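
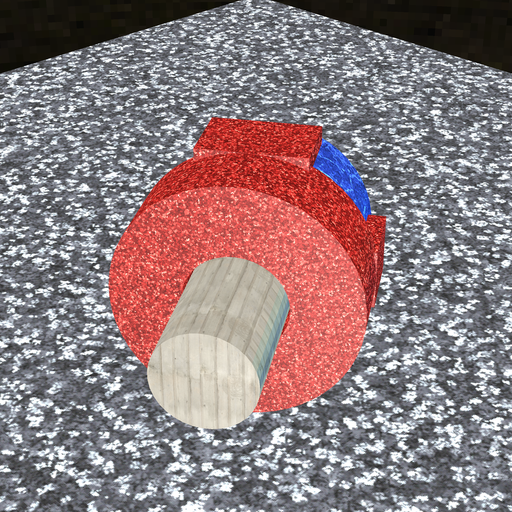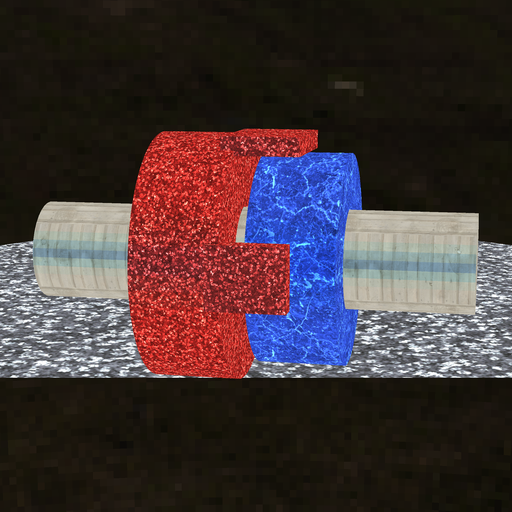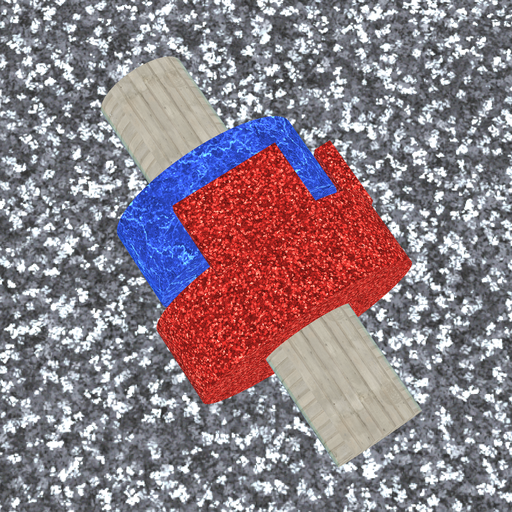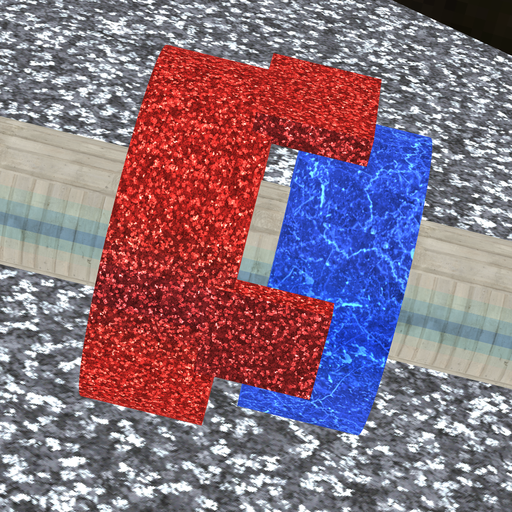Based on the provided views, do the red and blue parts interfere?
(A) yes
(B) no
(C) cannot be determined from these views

(B) no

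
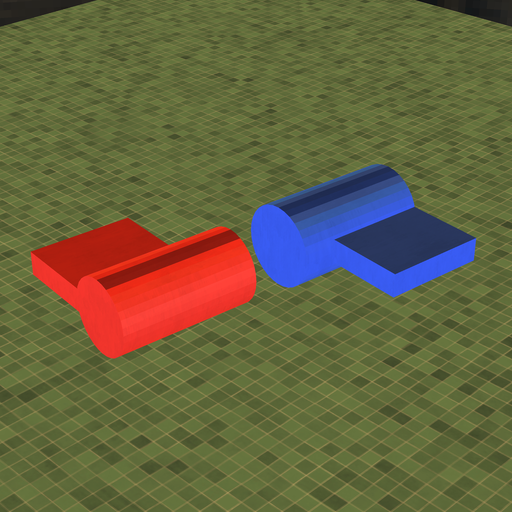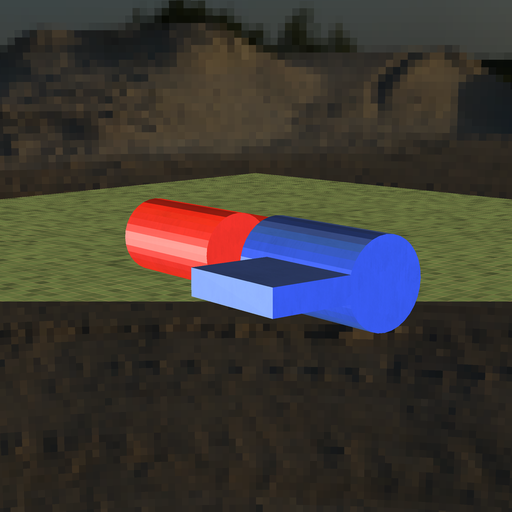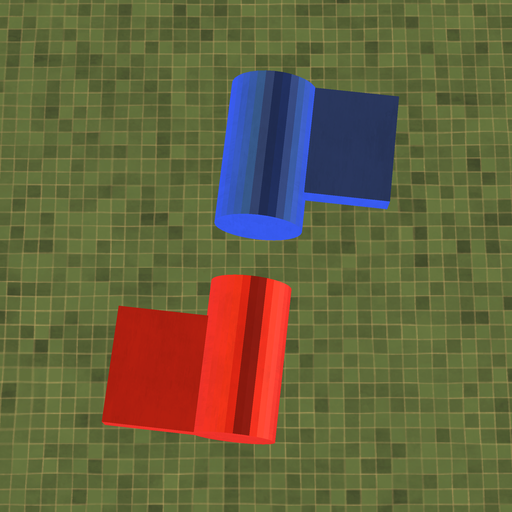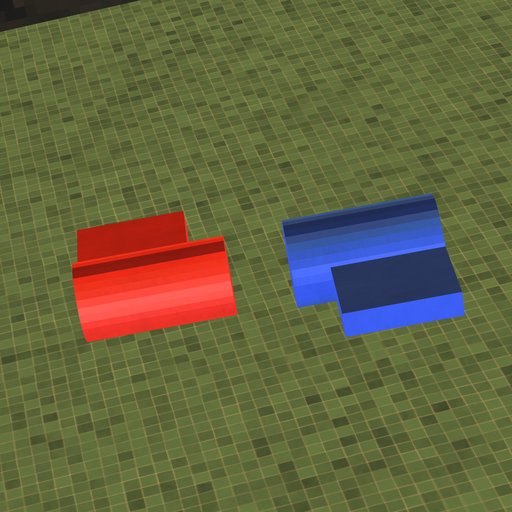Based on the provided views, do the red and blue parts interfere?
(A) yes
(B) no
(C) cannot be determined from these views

(B) no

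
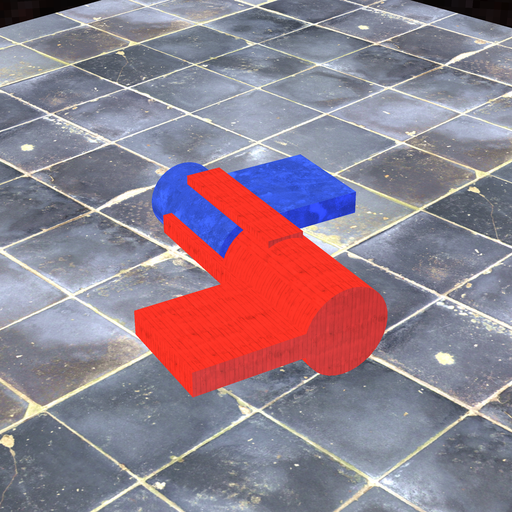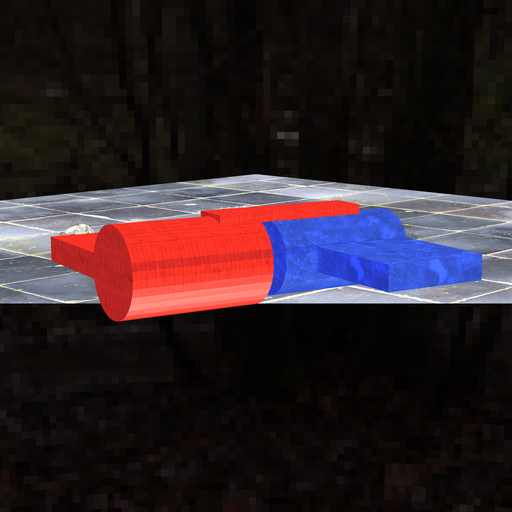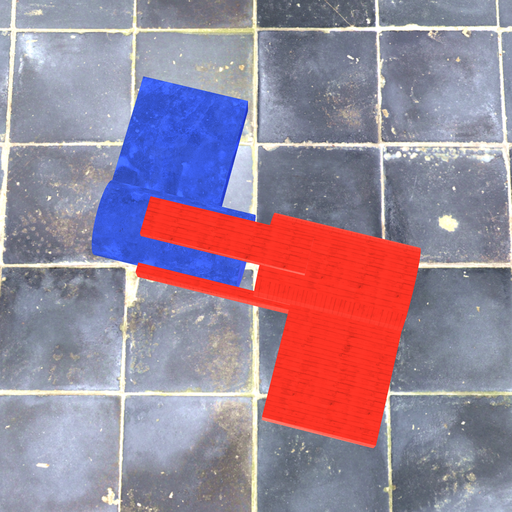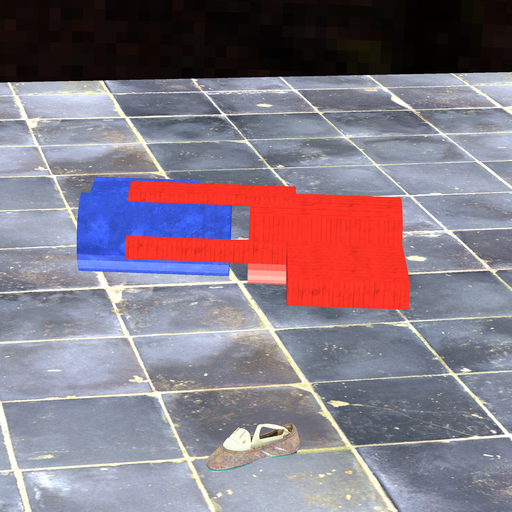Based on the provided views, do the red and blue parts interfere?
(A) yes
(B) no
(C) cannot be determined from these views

(B) no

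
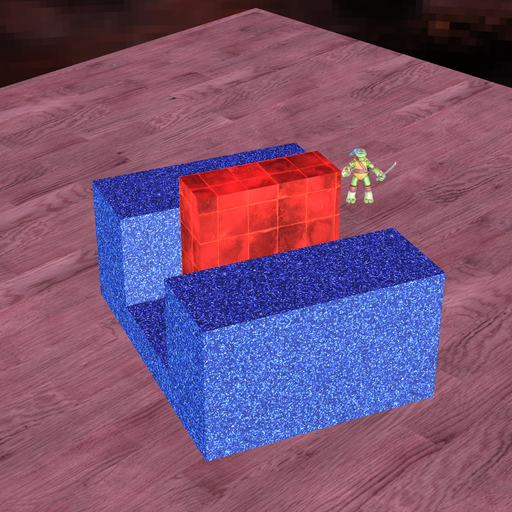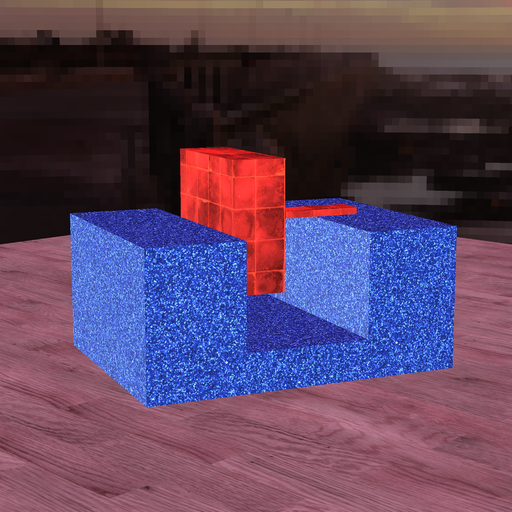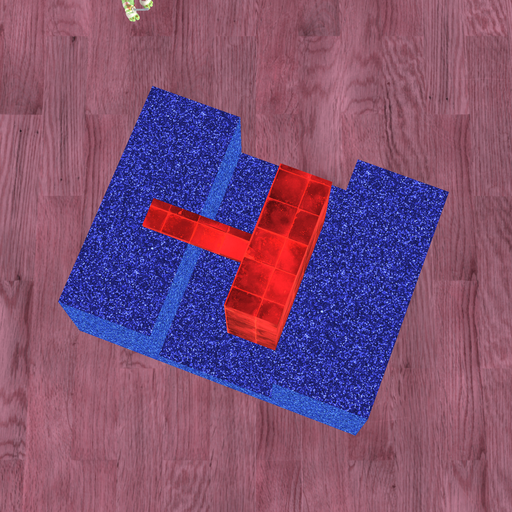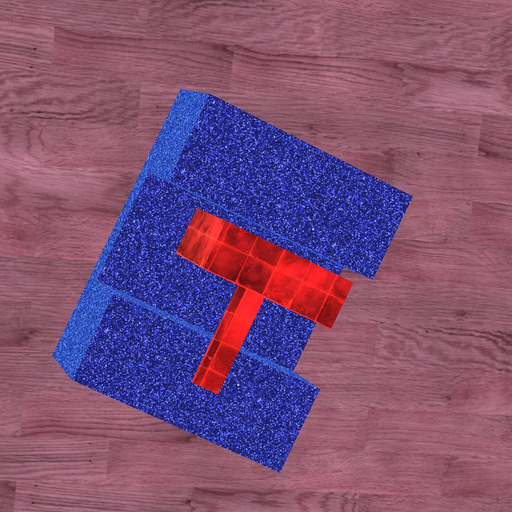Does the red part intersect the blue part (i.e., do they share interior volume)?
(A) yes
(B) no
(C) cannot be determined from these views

(B) no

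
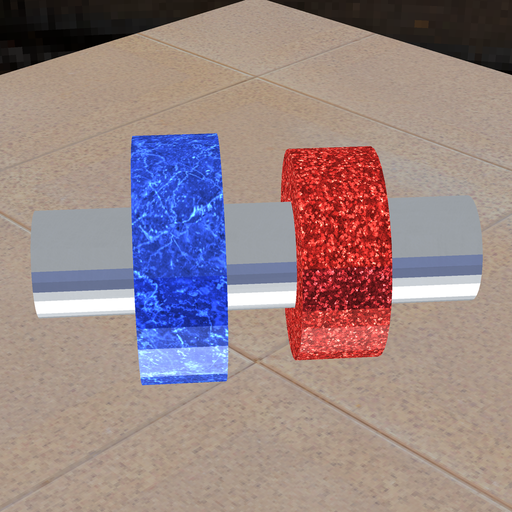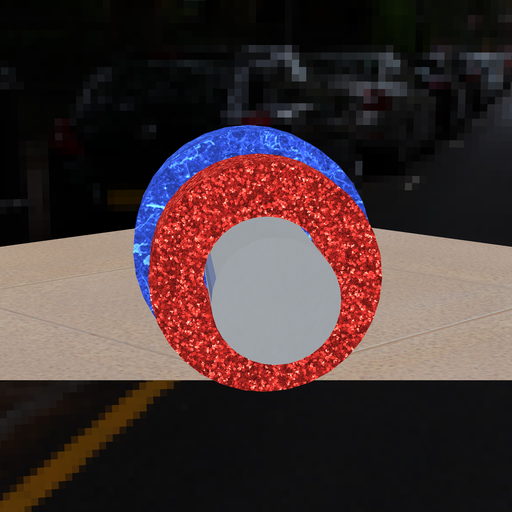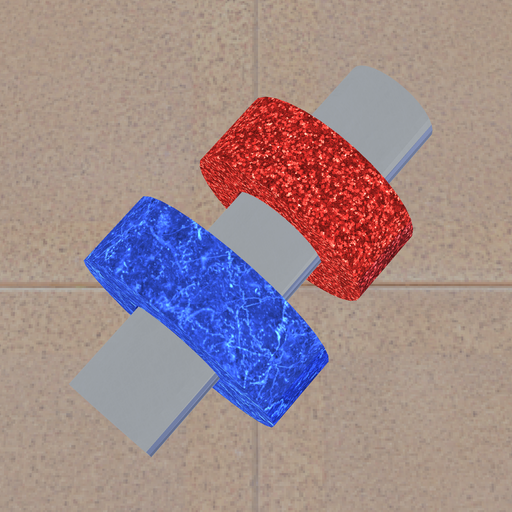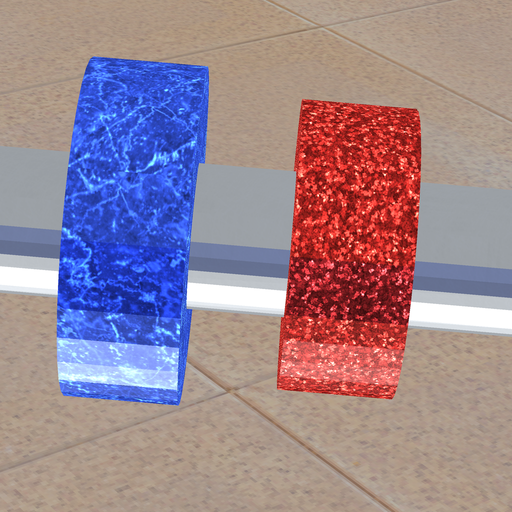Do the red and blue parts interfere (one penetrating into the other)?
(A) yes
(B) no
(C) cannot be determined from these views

(B) no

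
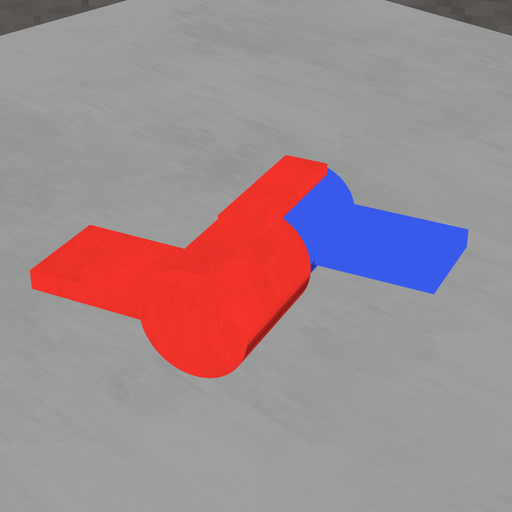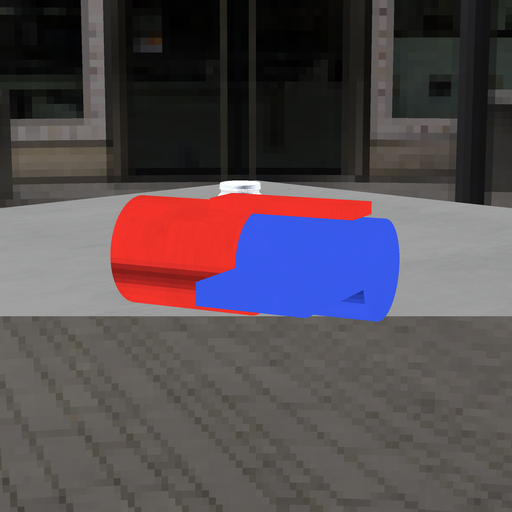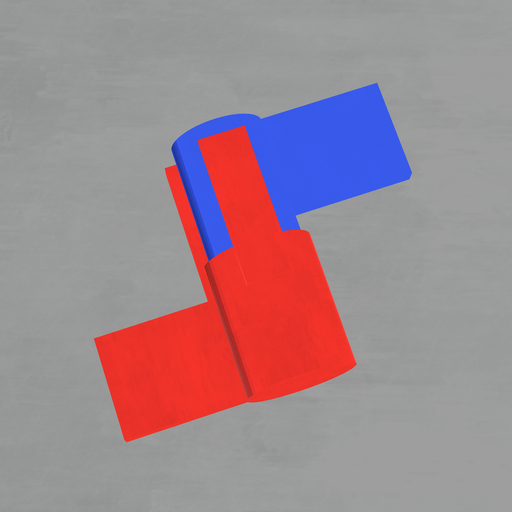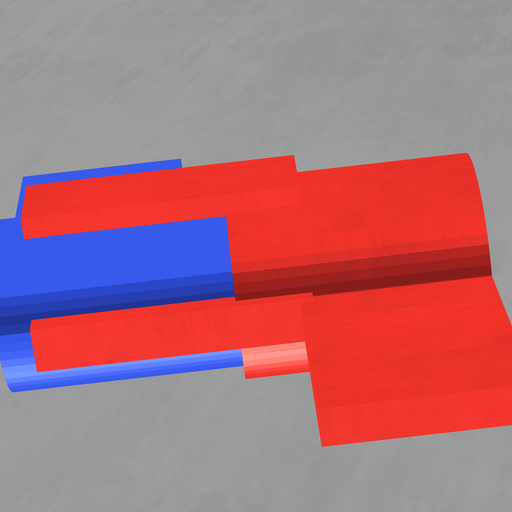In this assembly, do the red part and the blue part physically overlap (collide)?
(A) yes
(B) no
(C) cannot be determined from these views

(A) yes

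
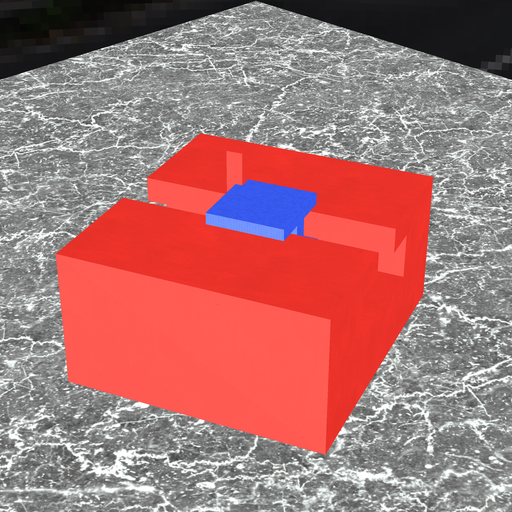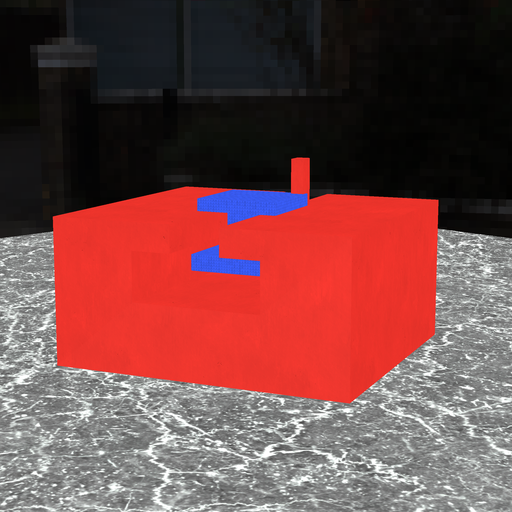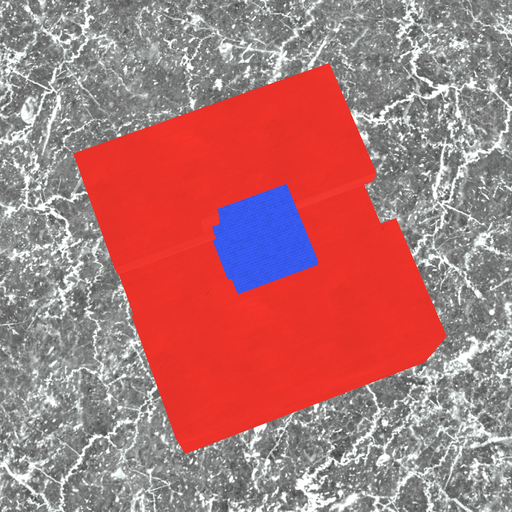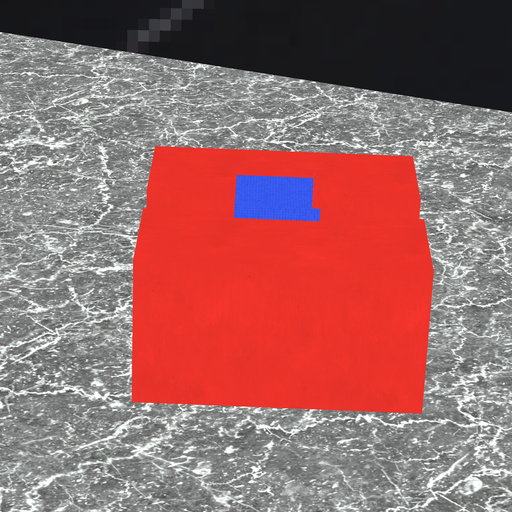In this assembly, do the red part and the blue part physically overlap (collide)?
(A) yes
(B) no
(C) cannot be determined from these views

(A) yes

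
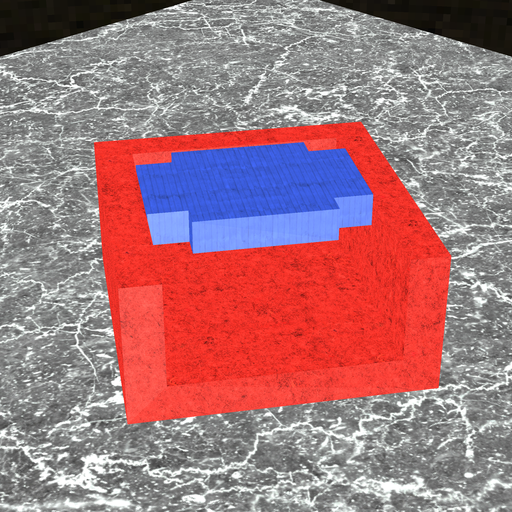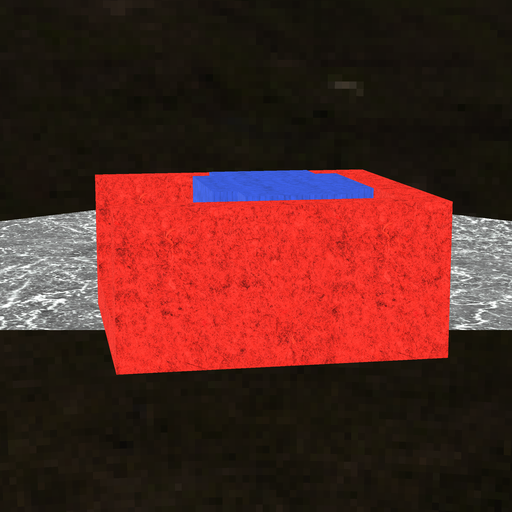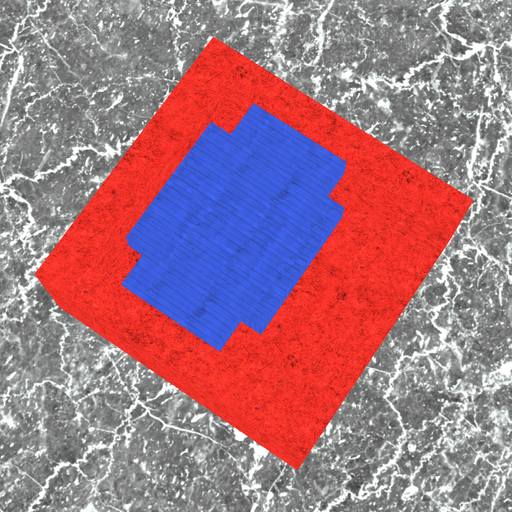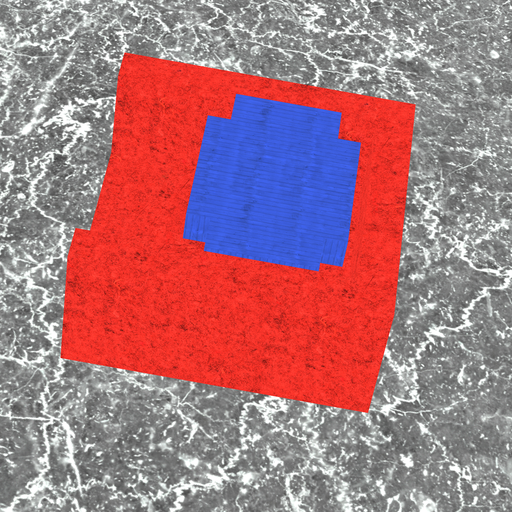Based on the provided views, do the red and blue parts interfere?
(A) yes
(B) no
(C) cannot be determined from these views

(B) no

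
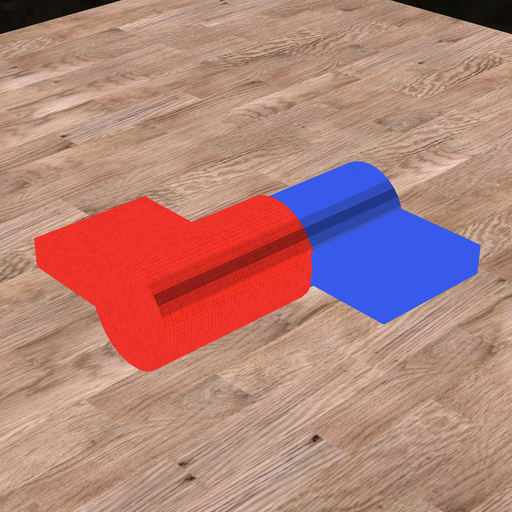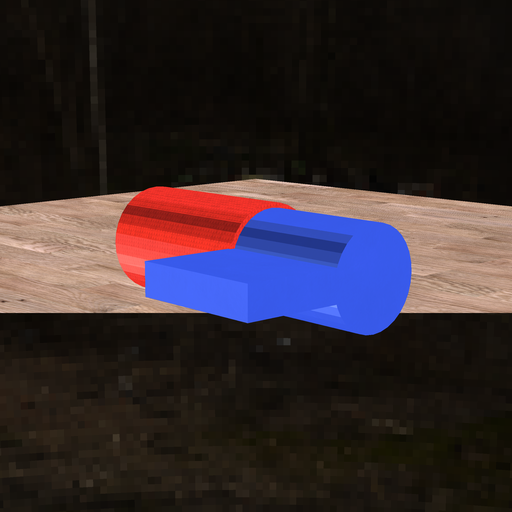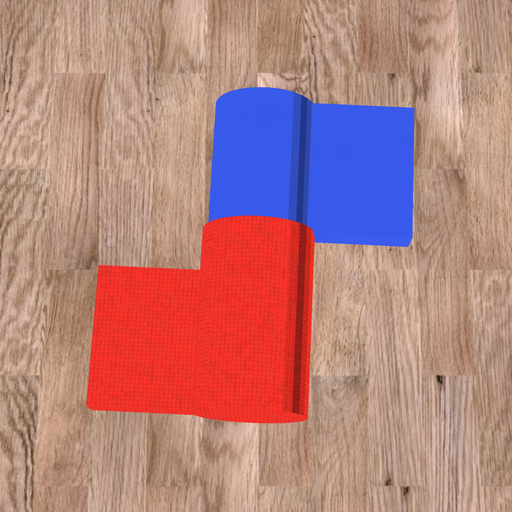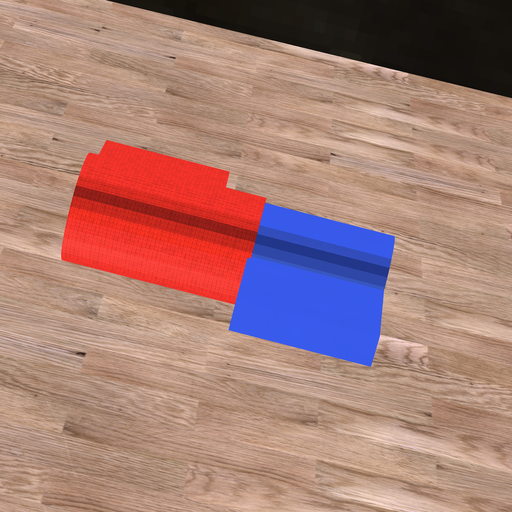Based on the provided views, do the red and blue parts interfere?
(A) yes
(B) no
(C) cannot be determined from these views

(A) yes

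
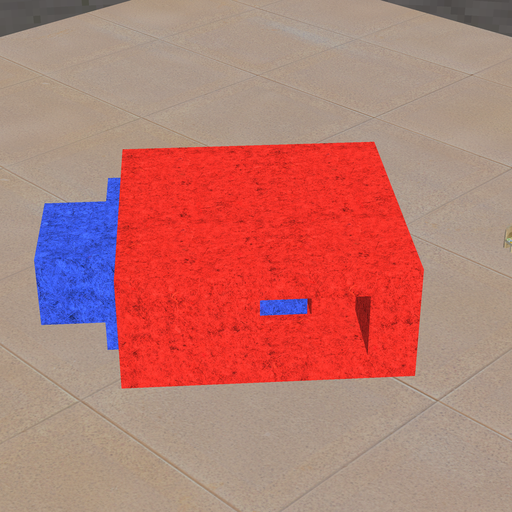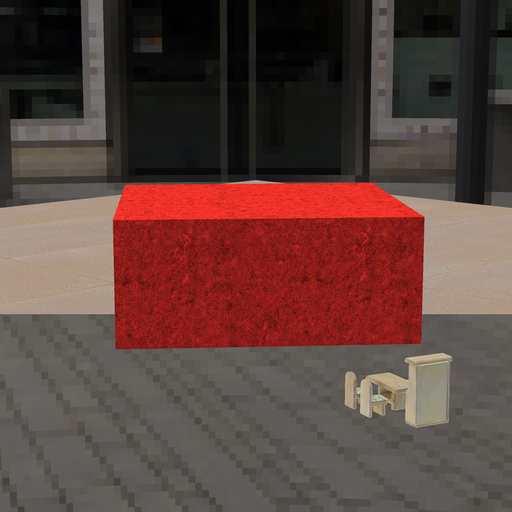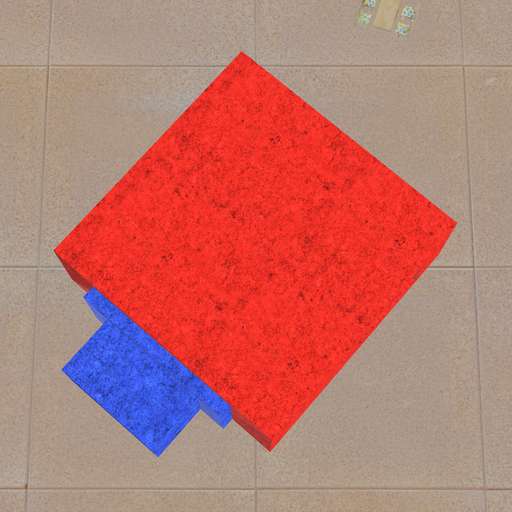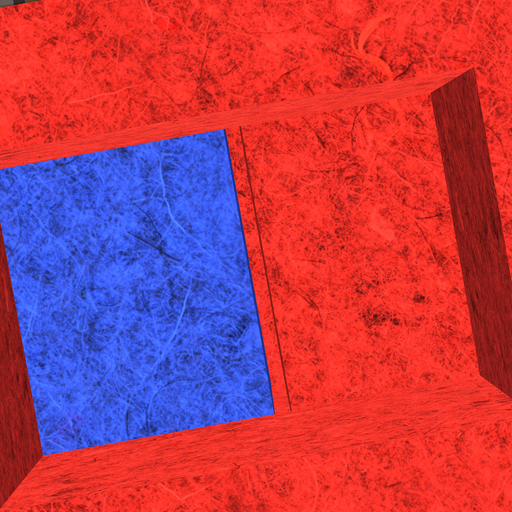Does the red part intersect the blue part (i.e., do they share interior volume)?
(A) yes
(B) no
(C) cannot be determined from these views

(B) no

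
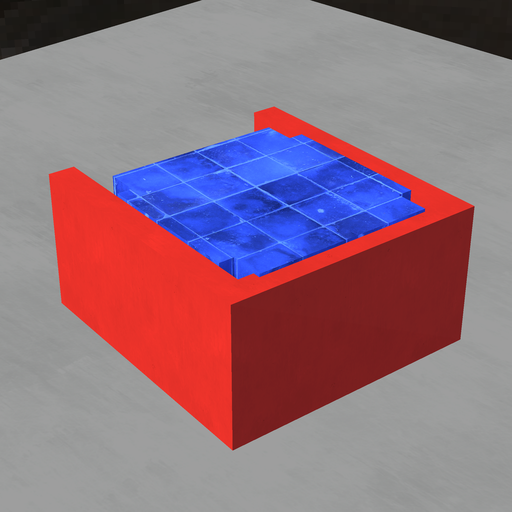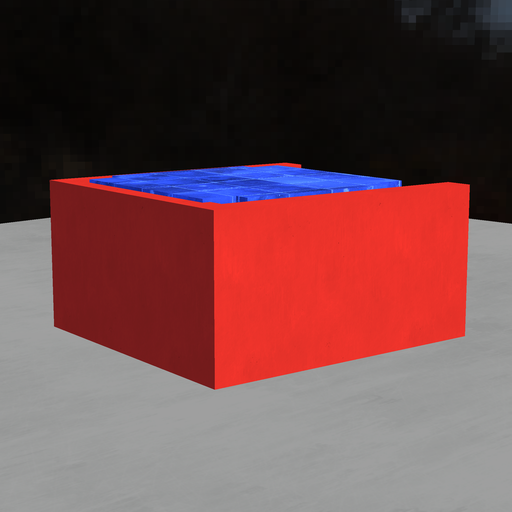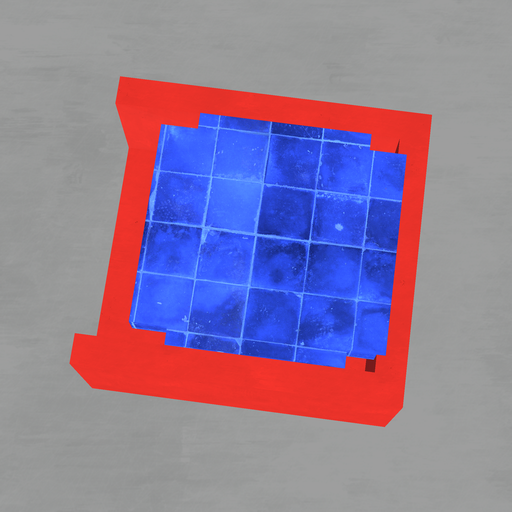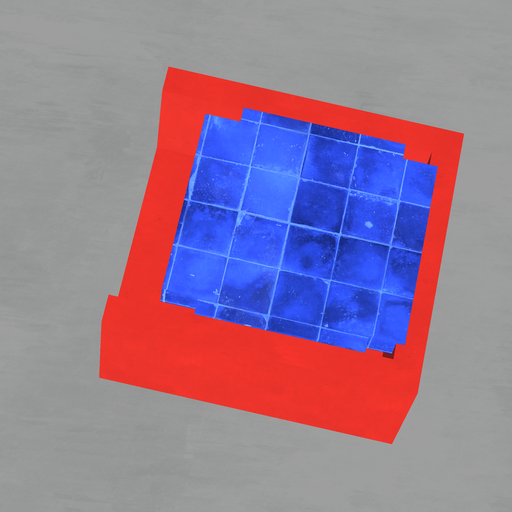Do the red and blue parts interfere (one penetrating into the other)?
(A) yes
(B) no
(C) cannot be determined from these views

(A) yes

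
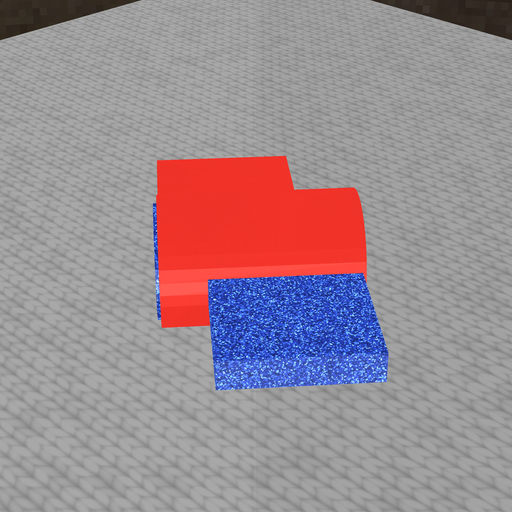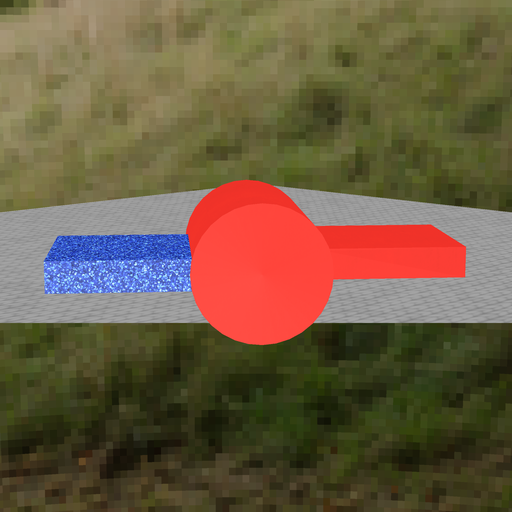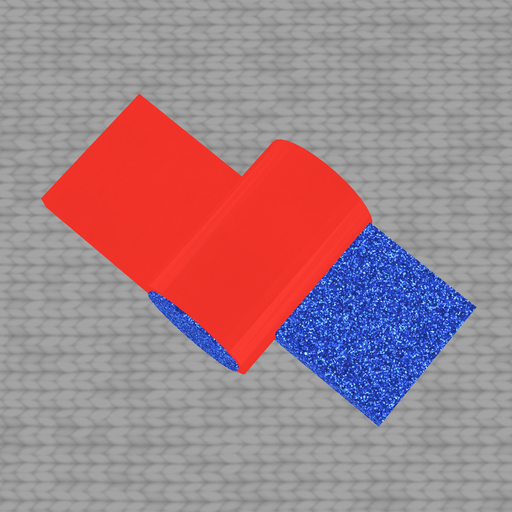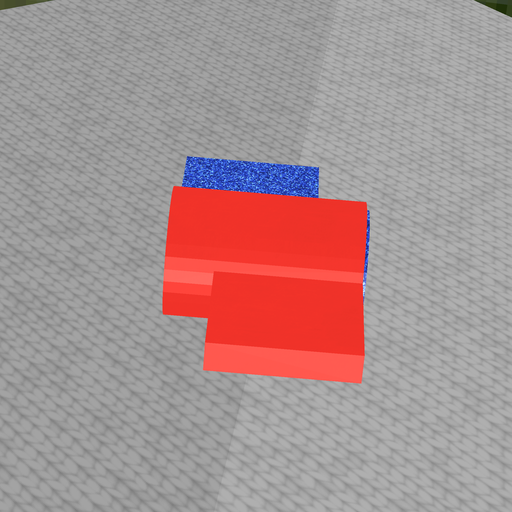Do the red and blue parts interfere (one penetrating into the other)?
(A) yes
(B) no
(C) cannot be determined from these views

(A) yes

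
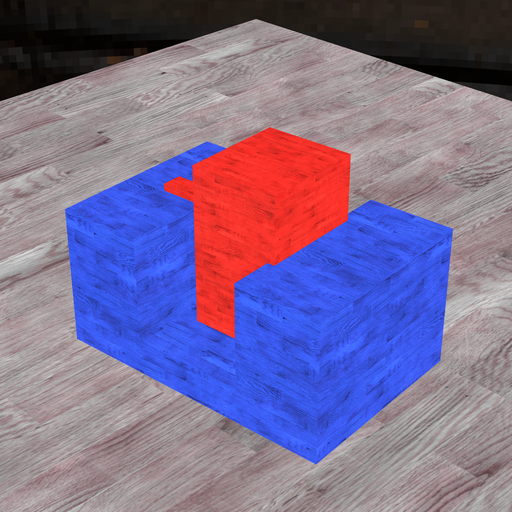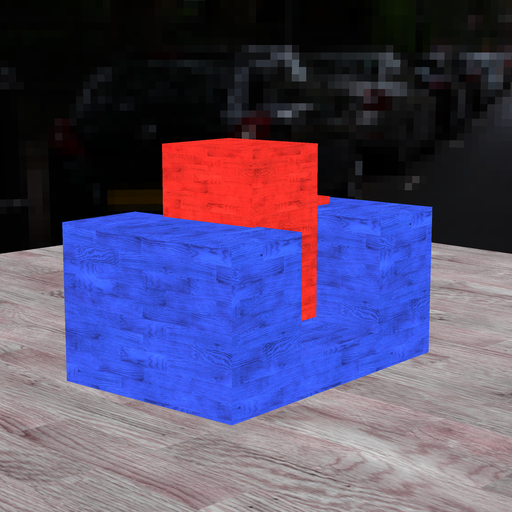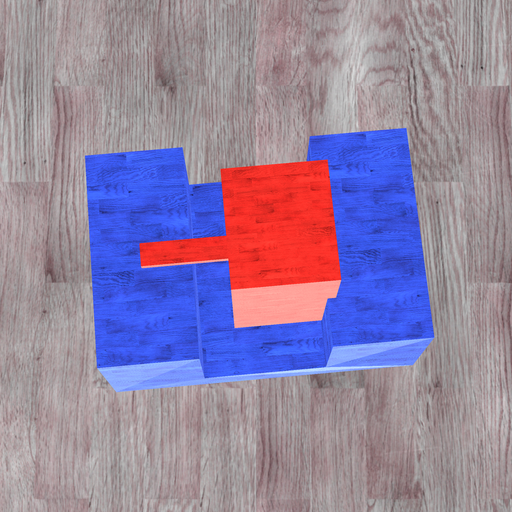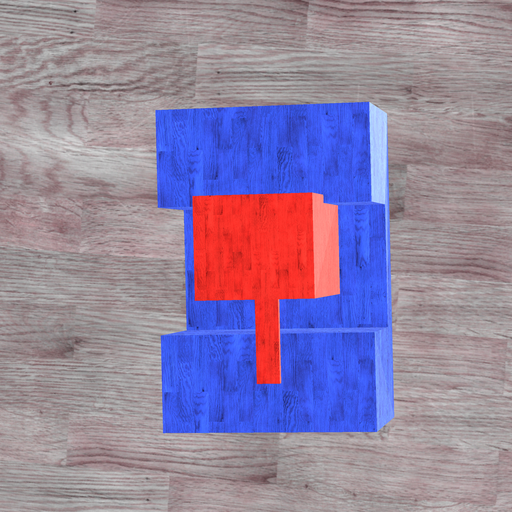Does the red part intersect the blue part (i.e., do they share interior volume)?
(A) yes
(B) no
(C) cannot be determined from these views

(A) yes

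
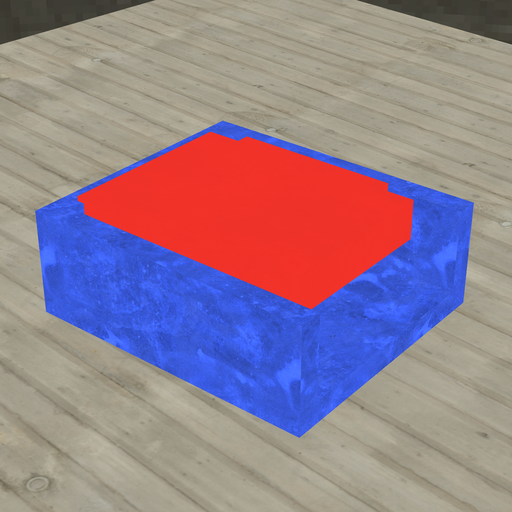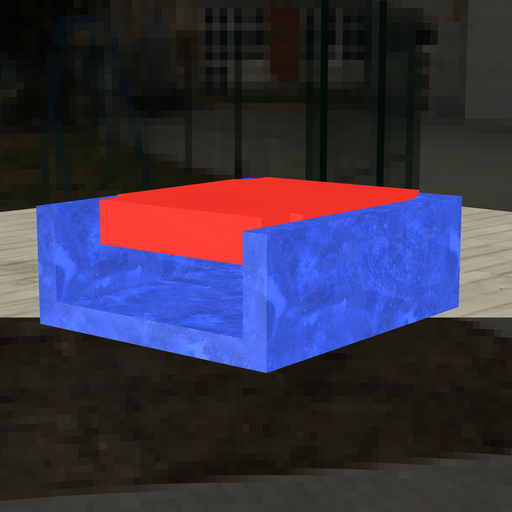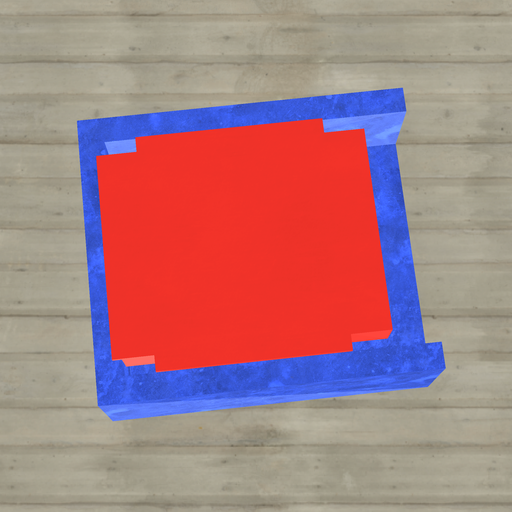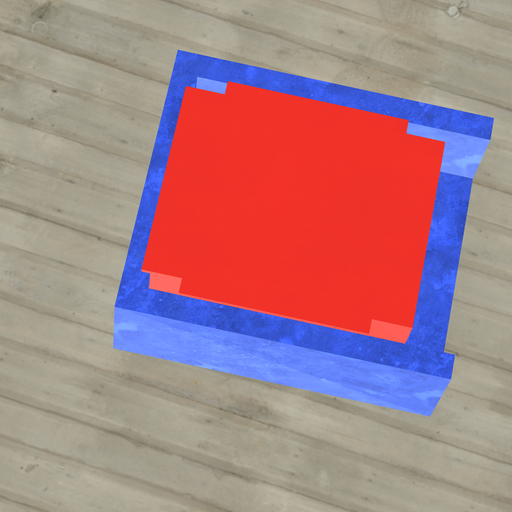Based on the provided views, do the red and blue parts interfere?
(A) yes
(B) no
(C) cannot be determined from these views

(A) yes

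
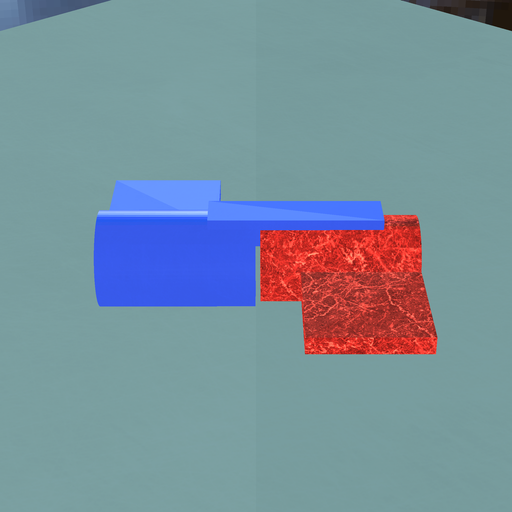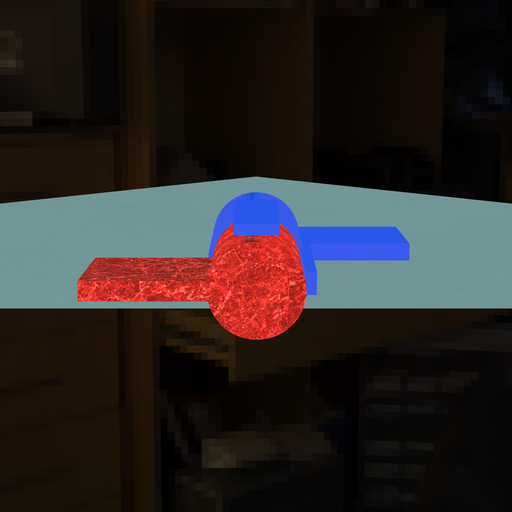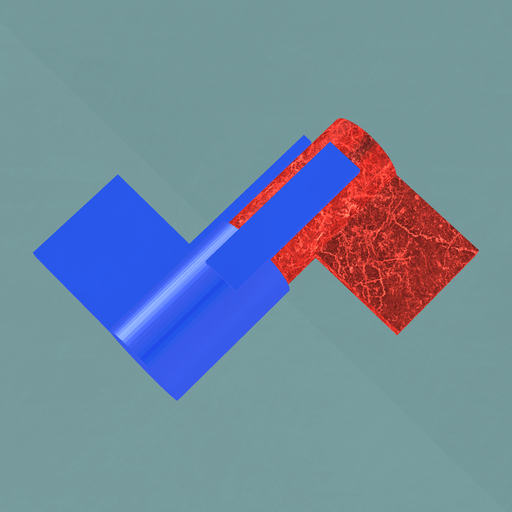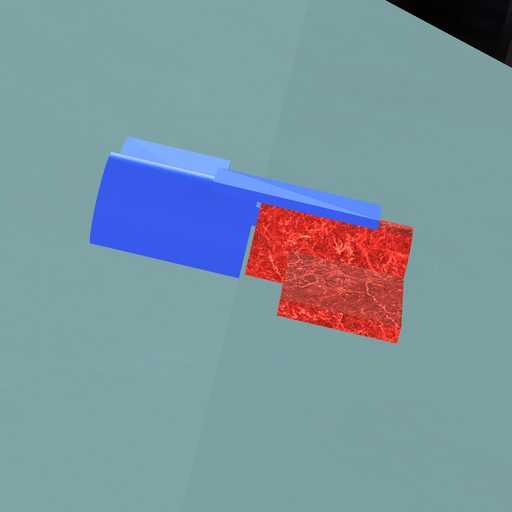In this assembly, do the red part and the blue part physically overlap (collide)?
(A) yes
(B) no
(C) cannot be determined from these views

(B) no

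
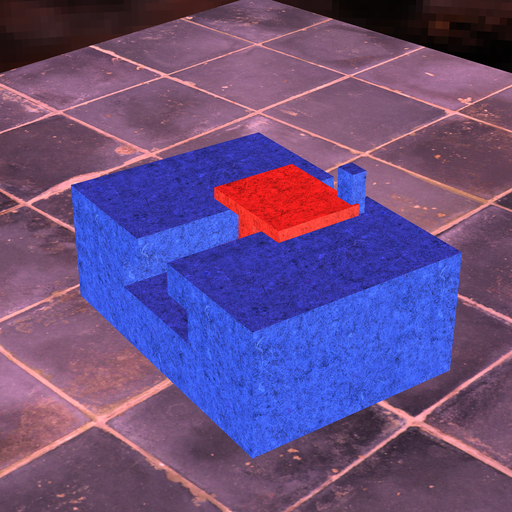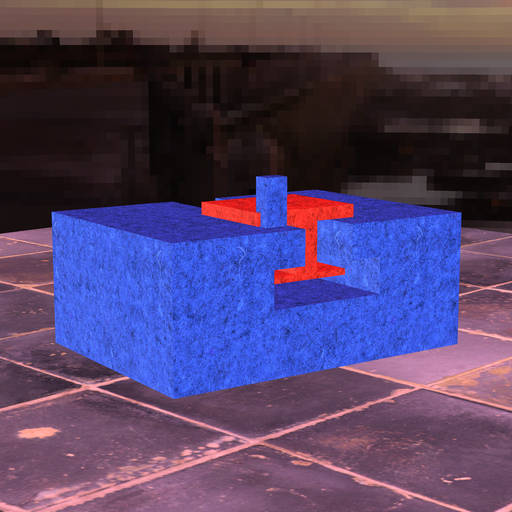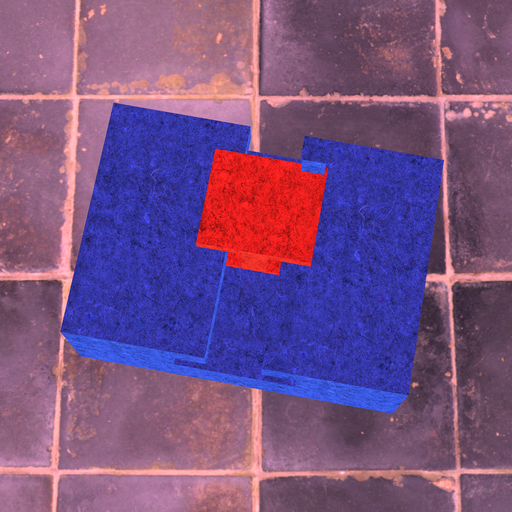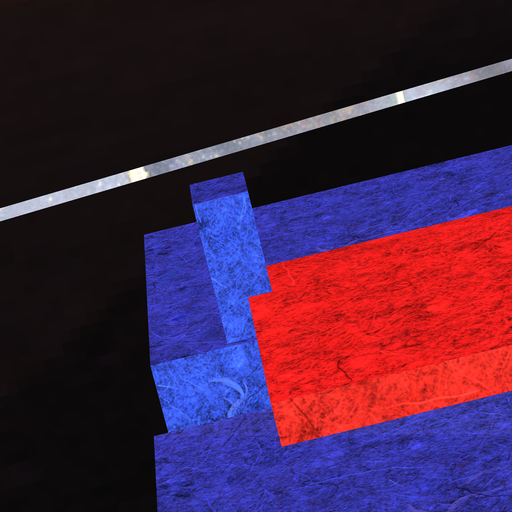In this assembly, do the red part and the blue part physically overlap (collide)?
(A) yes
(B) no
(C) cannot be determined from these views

(A) yes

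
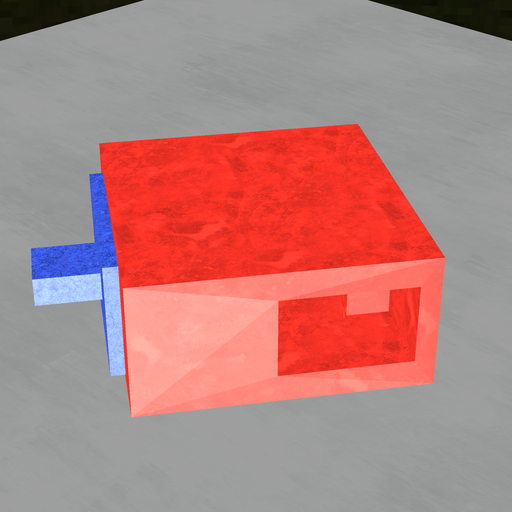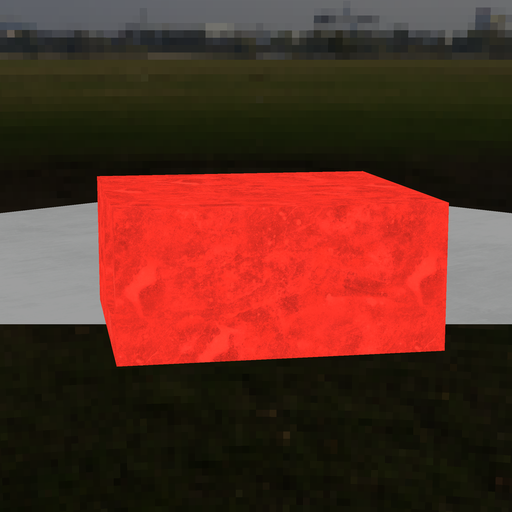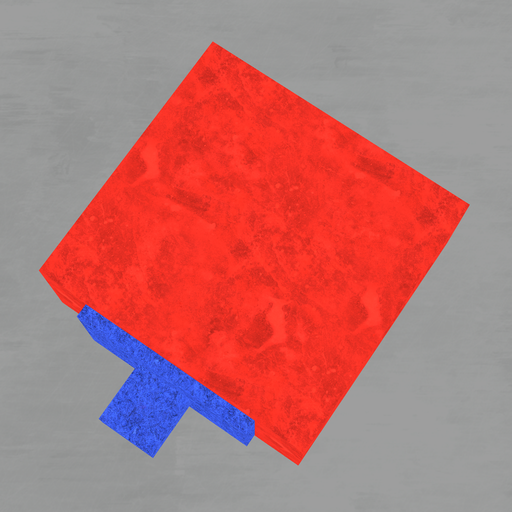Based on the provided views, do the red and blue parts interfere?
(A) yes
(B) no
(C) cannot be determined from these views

(C) cannot be determined from these views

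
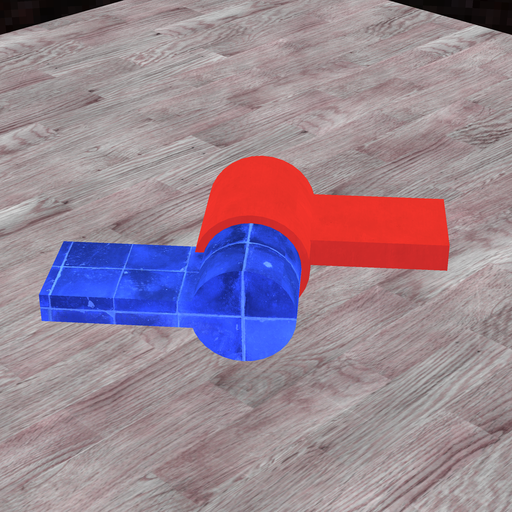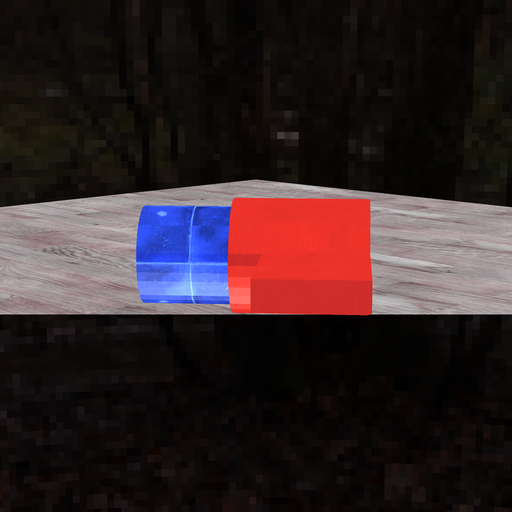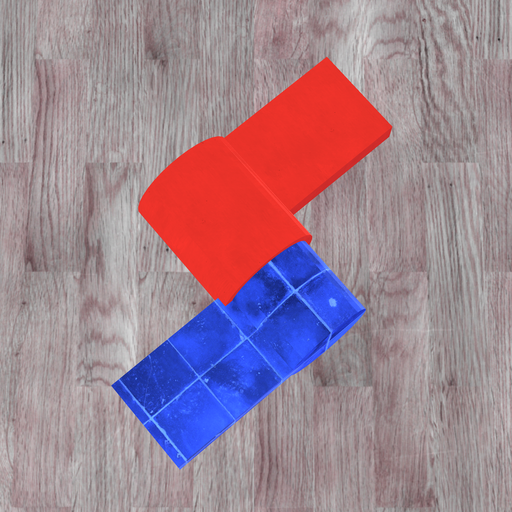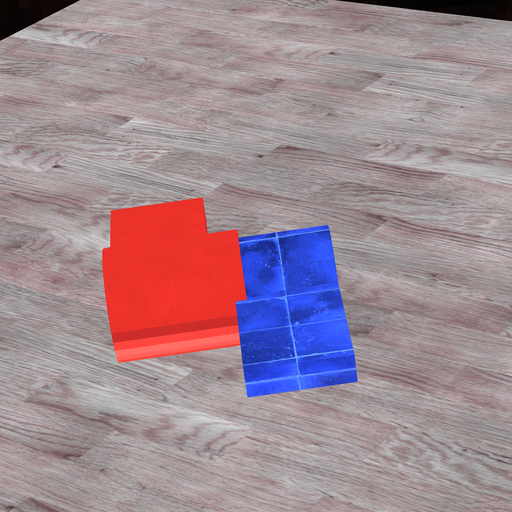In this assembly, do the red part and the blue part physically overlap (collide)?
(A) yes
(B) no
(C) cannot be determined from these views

(A) yes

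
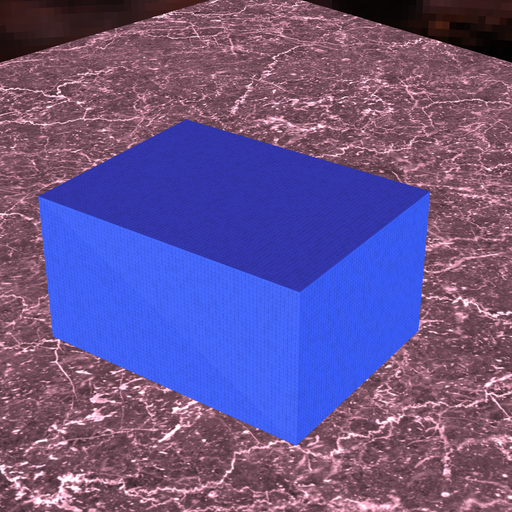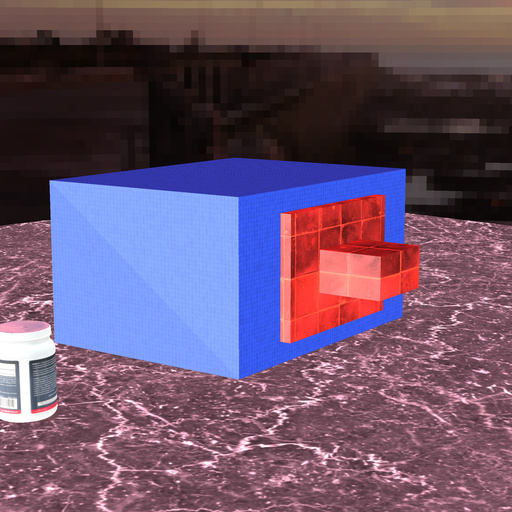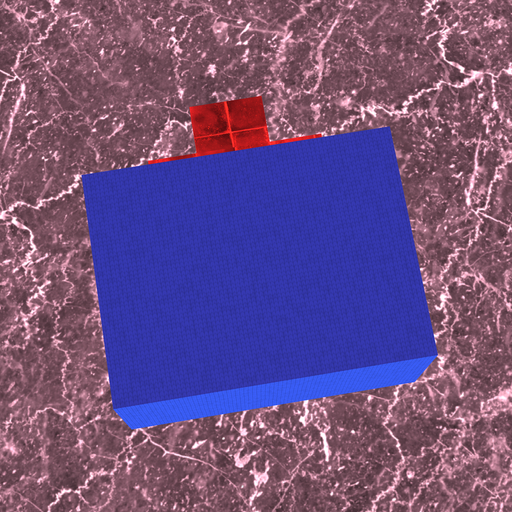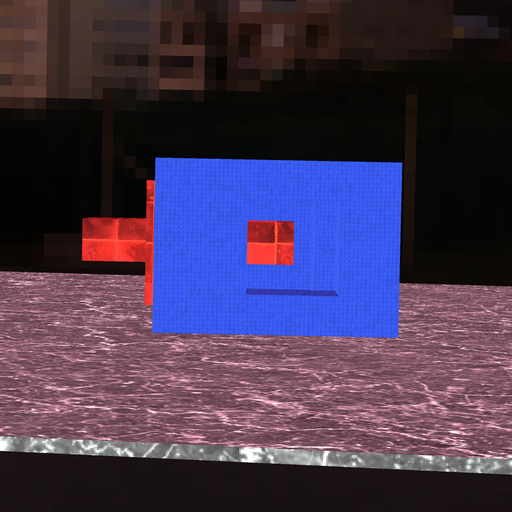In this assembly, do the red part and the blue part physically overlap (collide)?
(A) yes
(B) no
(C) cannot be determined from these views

(B) no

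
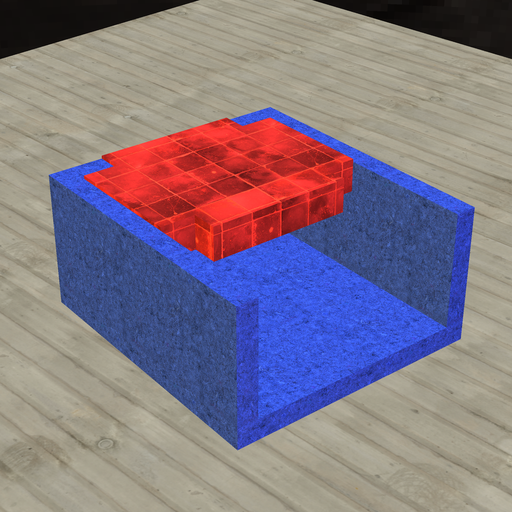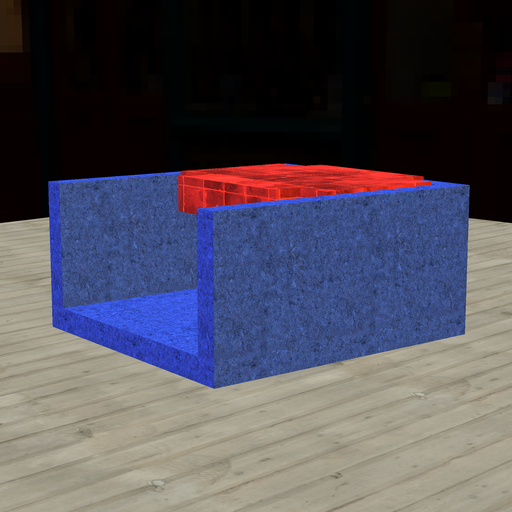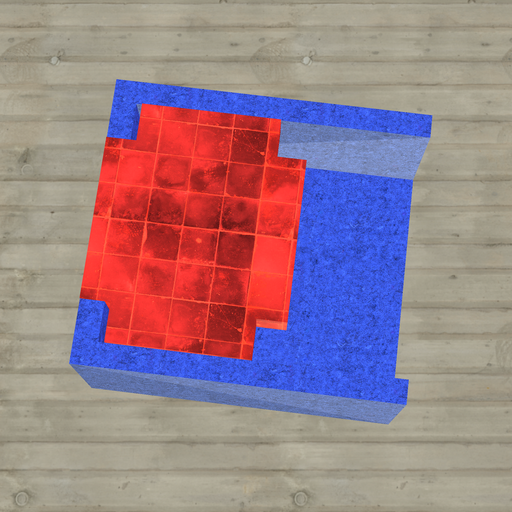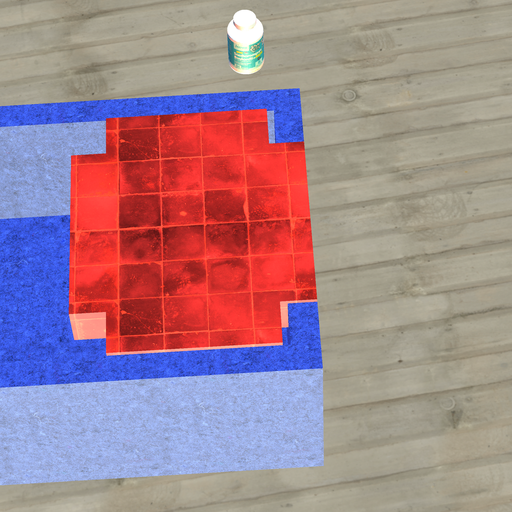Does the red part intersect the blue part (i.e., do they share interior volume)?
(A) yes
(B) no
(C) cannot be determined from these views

(A) yes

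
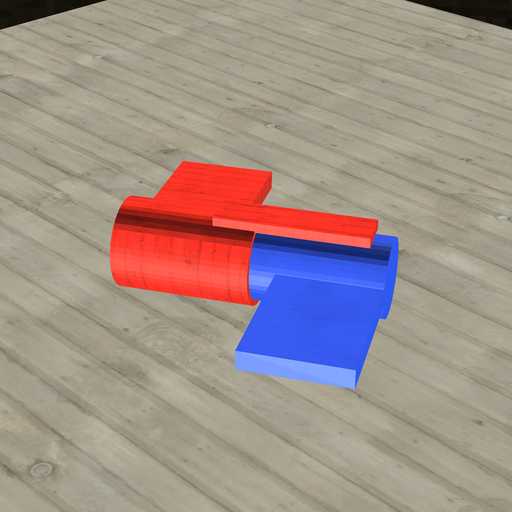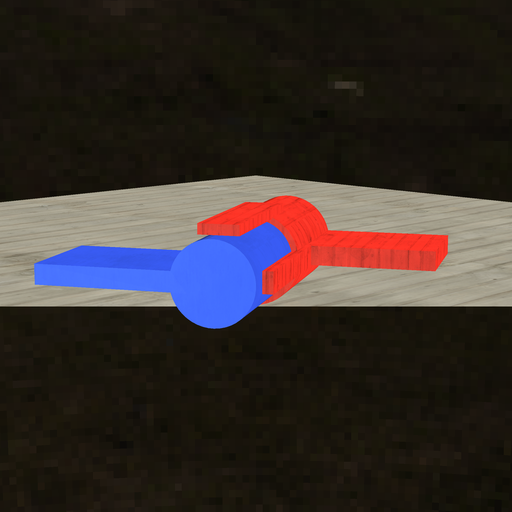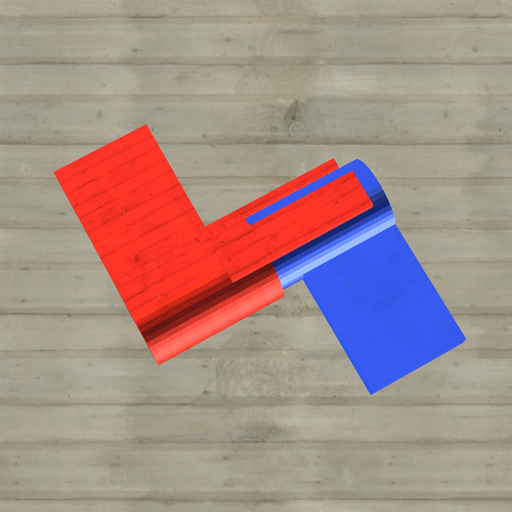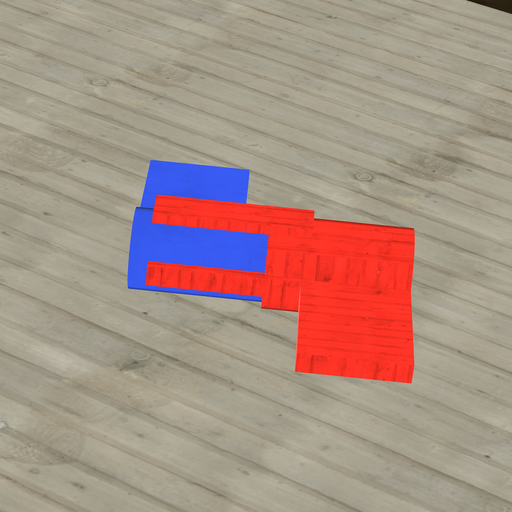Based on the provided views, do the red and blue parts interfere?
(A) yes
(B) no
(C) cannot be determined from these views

(A) yes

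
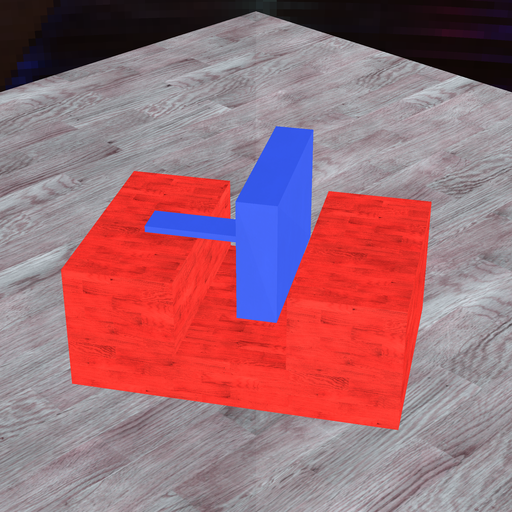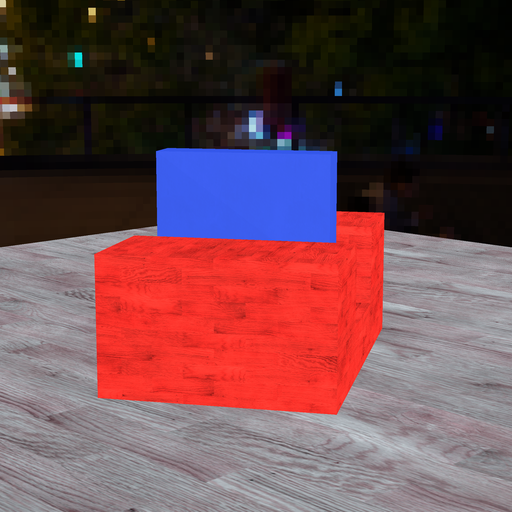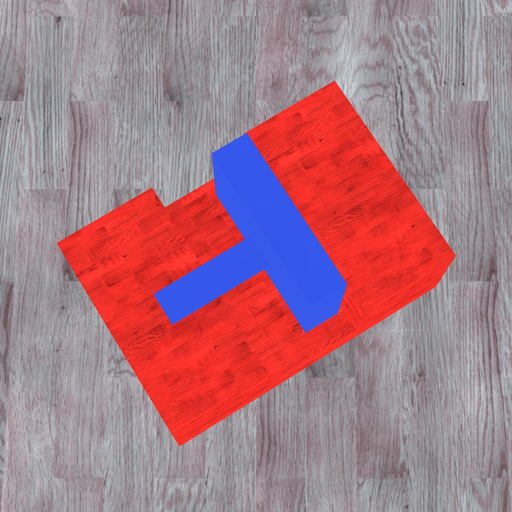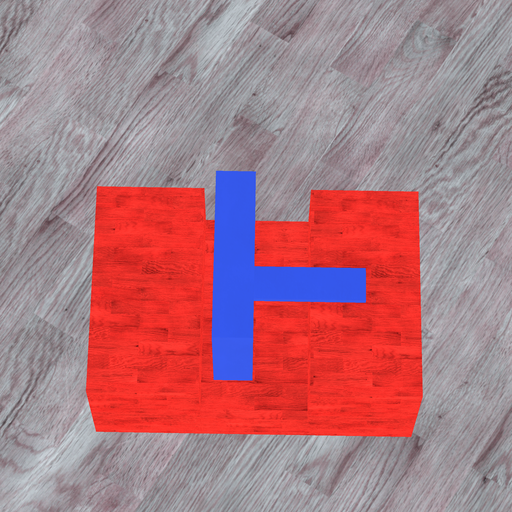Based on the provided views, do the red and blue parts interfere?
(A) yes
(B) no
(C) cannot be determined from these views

(B) no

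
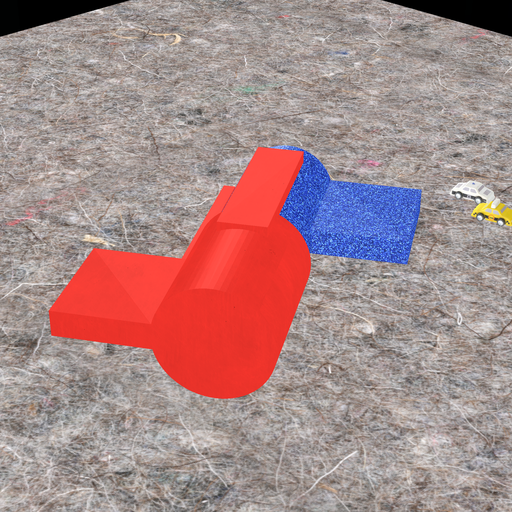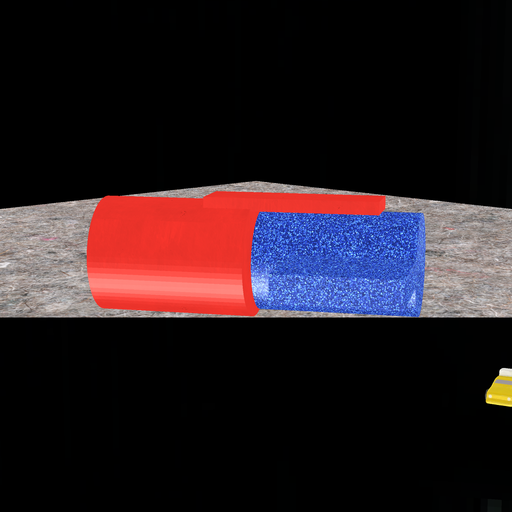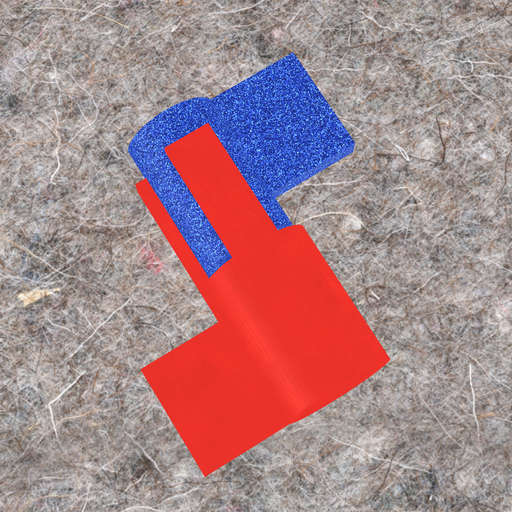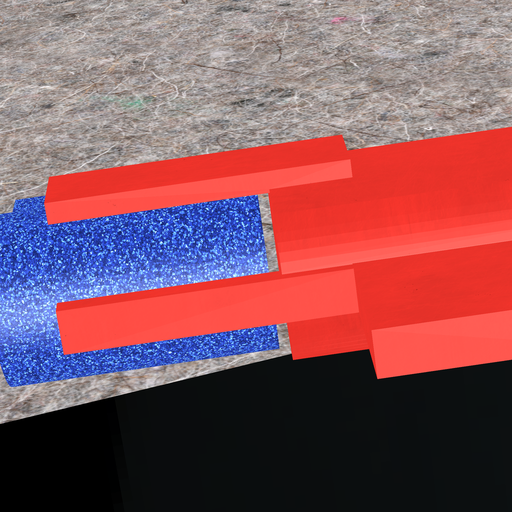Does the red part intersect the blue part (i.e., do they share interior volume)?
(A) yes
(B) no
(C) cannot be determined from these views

(B) no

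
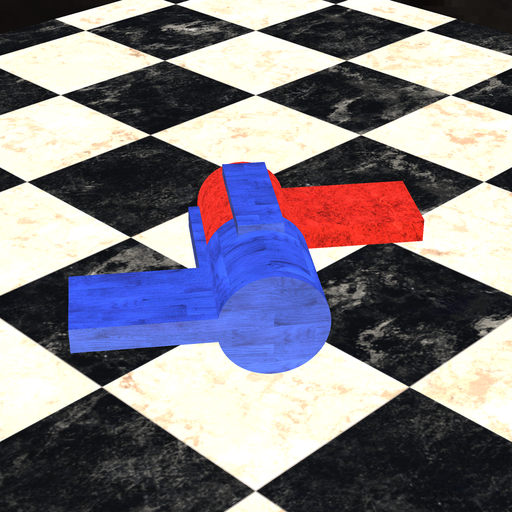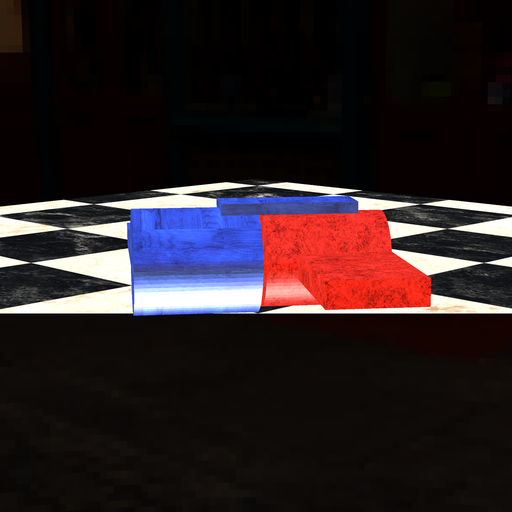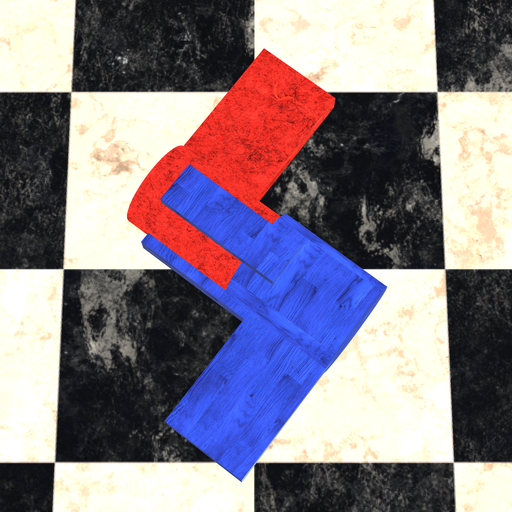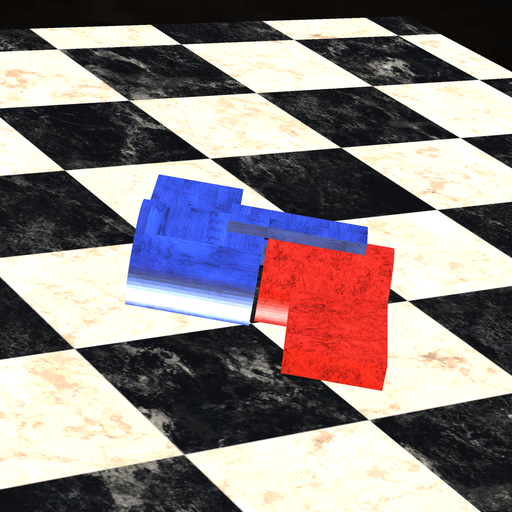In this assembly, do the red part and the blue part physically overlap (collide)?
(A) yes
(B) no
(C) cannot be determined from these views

(B) no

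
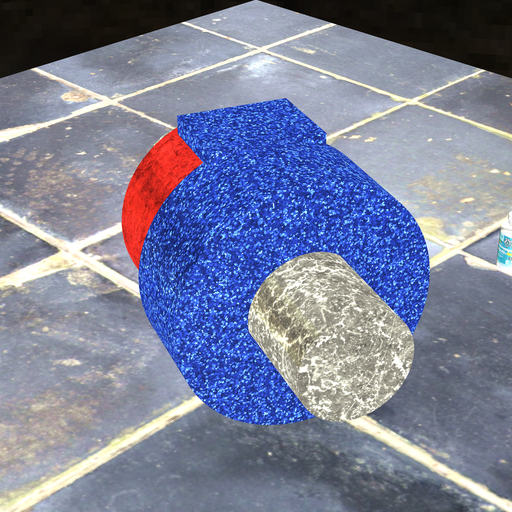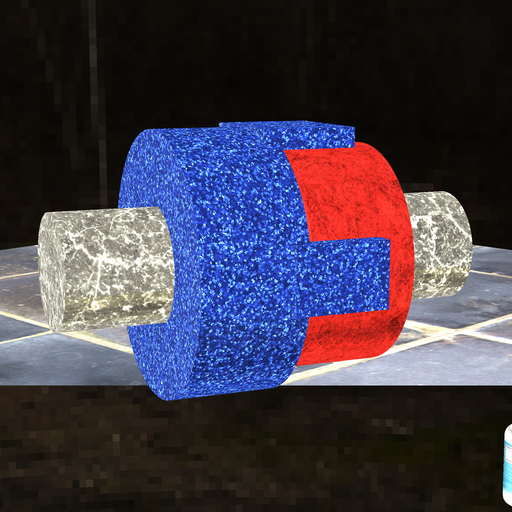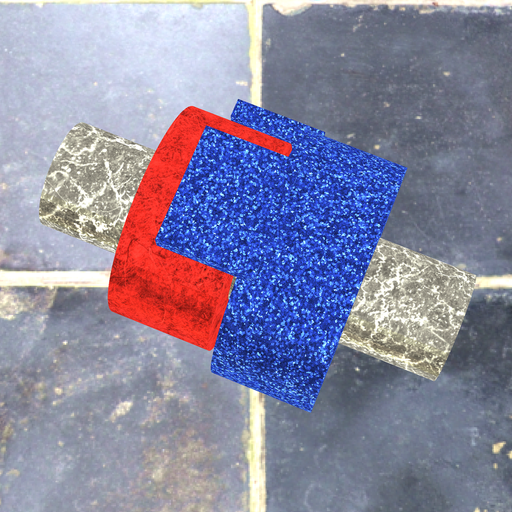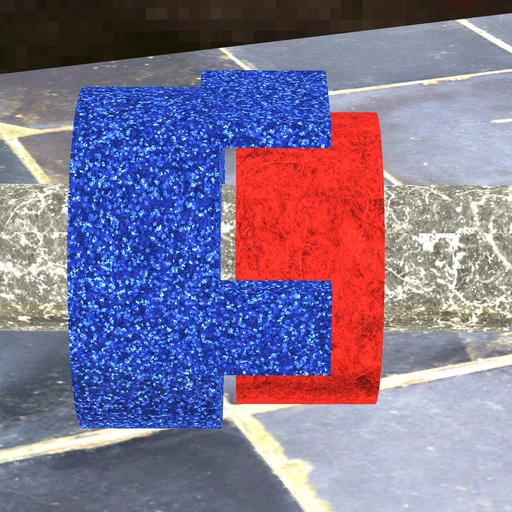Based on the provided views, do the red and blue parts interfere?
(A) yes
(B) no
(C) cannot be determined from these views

(B) no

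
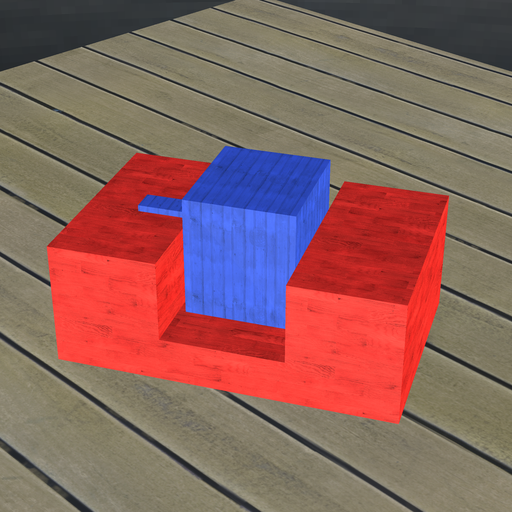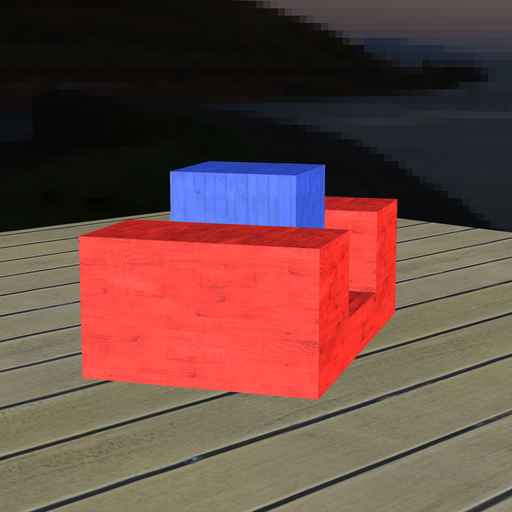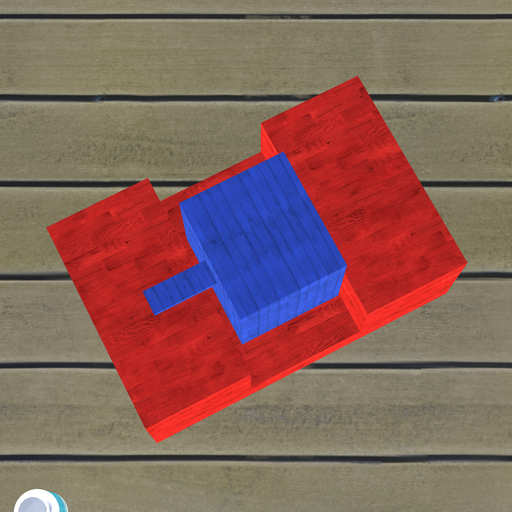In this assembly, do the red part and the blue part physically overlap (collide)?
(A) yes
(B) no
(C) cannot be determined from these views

(B) no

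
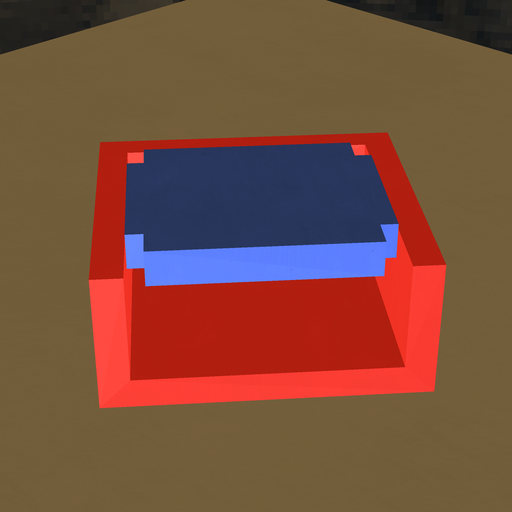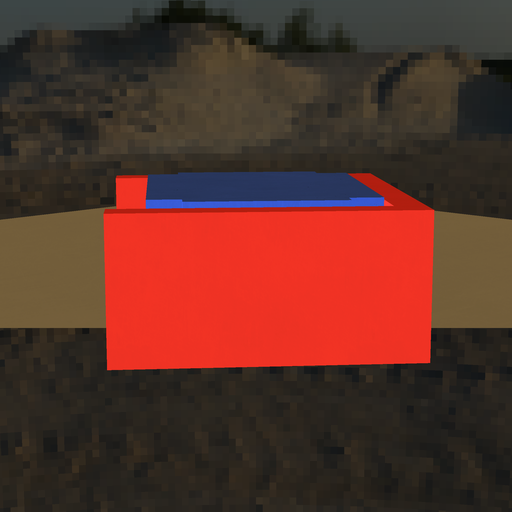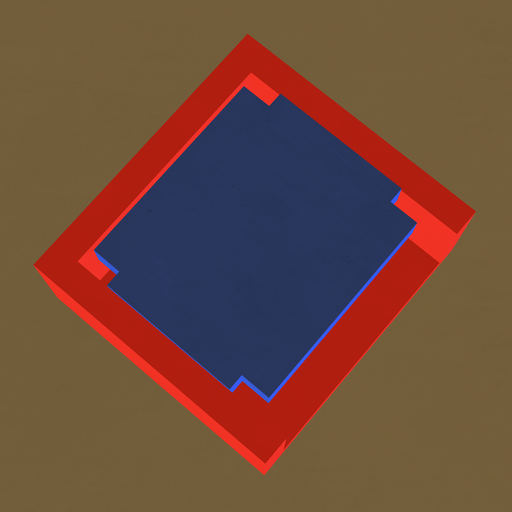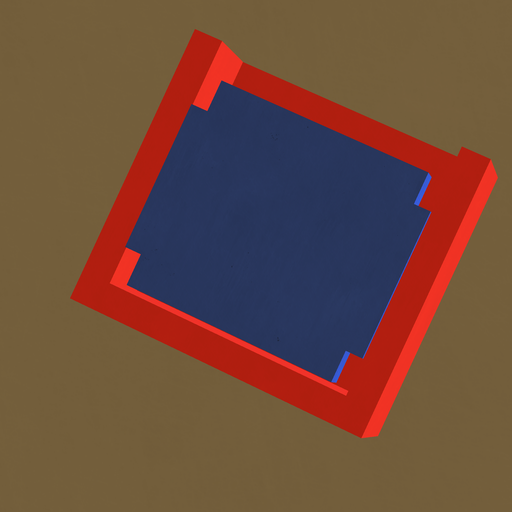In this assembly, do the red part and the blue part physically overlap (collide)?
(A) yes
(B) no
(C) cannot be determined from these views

(B) no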